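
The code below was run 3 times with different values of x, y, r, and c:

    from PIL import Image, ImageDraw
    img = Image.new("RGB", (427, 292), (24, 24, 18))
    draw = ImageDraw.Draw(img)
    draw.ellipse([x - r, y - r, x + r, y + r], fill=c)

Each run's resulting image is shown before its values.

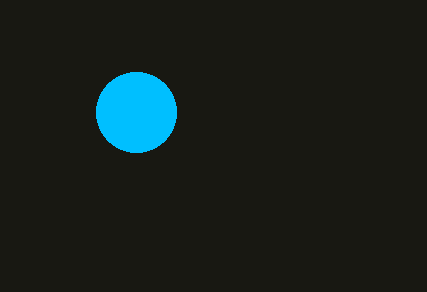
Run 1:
x = 136, y = 112, r = 40, c = 'deepskyblue'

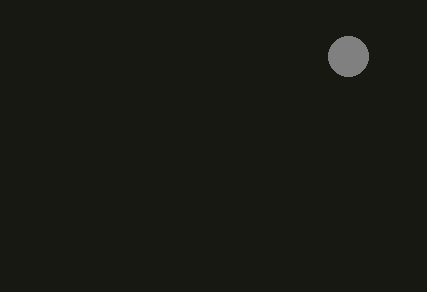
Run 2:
x = 348, y = 56, r = 20, c = 'gray'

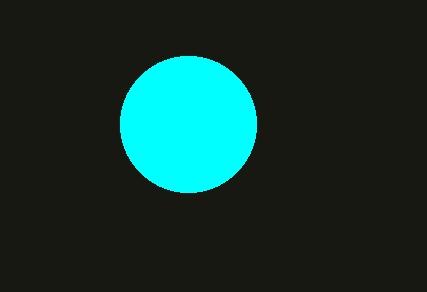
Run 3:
x = 188, y = 124, r = 68, c = 'cyan'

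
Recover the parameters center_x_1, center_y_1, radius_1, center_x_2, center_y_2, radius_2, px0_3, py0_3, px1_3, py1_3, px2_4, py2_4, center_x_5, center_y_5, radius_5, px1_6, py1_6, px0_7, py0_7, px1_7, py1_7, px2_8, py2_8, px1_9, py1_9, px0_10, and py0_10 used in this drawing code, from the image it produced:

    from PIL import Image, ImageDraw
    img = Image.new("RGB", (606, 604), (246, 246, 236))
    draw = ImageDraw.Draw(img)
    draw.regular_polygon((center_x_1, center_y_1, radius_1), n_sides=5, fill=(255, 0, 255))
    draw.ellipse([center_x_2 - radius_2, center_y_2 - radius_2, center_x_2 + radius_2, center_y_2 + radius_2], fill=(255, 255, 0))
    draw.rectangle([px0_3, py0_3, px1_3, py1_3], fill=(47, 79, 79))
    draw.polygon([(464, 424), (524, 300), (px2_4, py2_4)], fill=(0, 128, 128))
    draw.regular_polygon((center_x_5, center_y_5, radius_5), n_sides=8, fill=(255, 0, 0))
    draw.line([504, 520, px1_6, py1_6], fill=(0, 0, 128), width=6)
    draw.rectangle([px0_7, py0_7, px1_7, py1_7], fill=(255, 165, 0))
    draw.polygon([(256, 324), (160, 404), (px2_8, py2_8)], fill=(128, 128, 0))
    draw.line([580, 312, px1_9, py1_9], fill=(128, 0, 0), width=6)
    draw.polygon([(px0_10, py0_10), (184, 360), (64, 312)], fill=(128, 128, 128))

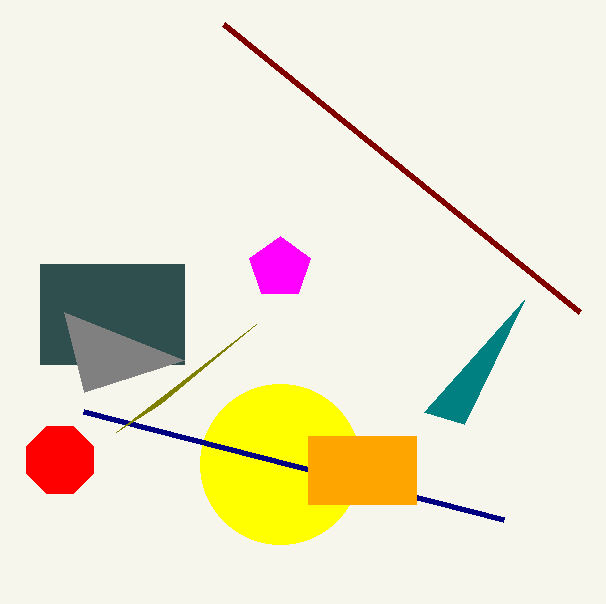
center_x_1 = 280; center_y_1 = 268; radius_1 = 32; center_x_2 = 280; center_y_2 = 464; radius_2 = 80; px0_3 = 40; py0_3 = 264; px1_3 = 184; py1_3 = 364; px2_4 = 424; py2_4 = 412; center_x_5 = 60; center_y_5 = 460; radius_5 = 36; px1_6 = 84; py1_6 = 412; px0_7 = 308; py0_7 = 436; px1_7 = 416; py1_7 = 504; px2_8 = 116; py2_8 = 432; px1_9 = 224; py1_9 = 24; px0_10 = 84; py0_10 = 392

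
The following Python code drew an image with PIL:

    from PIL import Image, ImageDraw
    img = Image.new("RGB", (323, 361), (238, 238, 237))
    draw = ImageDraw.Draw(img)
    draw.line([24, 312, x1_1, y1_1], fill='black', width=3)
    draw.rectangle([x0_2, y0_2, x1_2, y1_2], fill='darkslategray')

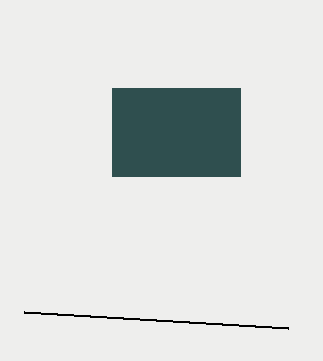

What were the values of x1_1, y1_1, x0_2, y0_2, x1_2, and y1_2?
x1_1 = 288
y1_1 = 328
x0_2 = 112
y0_2 = 88
x1_2 = 240
y1_2 = 176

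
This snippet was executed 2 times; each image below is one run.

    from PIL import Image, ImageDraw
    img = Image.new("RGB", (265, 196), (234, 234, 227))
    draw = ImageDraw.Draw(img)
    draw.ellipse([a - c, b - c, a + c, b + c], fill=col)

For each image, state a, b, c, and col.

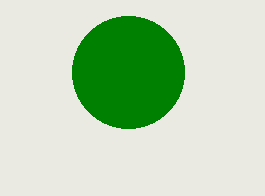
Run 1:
a = 128
b = 72
c = 56
col = 'green'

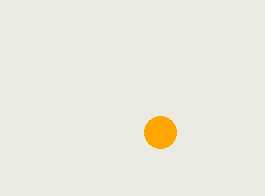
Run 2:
a = 160; b = 132; c = 16; col = 'orange'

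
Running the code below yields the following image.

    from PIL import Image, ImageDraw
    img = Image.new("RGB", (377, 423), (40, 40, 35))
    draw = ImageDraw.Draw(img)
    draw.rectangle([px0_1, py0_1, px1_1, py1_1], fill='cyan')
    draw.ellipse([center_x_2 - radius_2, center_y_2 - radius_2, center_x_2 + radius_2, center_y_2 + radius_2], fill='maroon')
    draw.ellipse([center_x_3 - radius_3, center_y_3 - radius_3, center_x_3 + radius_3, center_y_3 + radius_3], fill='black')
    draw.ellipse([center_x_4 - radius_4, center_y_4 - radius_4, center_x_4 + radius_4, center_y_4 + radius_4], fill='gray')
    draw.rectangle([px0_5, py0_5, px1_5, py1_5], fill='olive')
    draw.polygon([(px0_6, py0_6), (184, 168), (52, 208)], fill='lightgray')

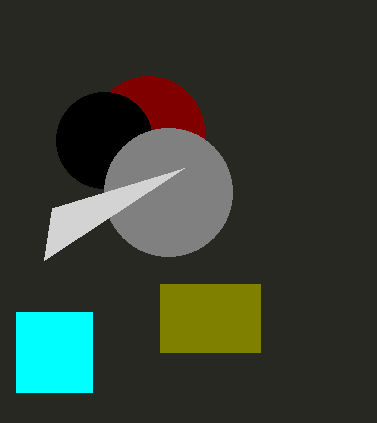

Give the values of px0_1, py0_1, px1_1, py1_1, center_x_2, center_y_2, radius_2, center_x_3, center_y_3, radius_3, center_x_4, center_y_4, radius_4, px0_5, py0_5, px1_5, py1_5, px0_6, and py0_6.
px0_1 = 16
py0_1 = 312
px1_1 = 92
py1_1 = 392
center_x_2 = 148
center_y_2 = 132
radius_2 = 56
center_x_3 = 104
center_y_3 = 140
radius_3 = 48
center_x_4 = 168
center_y_4 = 192
radius_4 = 64
px0_5 = 160
py0_5 = 284
px1_5 = 260
py1_5 = 352
px0_6 = 44
py0_6 = 260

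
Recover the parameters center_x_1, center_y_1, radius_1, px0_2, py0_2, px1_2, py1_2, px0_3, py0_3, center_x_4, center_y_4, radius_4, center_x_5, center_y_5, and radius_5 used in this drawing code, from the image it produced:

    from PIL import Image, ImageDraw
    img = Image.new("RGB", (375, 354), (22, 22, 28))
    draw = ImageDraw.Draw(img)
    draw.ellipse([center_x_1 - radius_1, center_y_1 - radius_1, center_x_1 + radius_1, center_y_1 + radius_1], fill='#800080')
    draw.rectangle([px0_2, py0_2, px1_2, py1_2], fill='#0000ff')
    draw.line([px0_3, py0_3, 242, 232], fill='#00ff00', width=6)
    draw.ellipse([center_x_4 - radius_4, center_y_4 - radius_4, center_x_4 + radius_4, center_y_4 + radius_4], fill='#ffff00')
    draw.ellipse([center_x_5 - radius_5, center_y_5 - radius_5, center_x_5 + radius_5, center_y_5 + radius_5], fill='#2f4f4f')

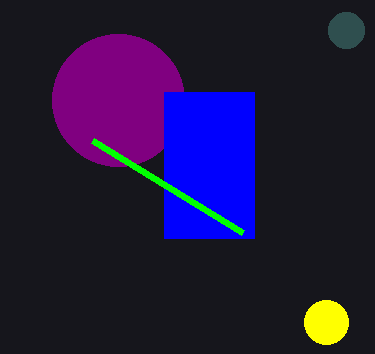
center_x_1 = 118; center_y_1 = 100; radius_1 = 66; px0_2 = 164; py0_2 = 92; px1_2 = 254; py1_2 = 238; px0_3 = 92; py0_3 = 140; center_x_4 = 326; center_y_4 = 322; radius_4 = 22; center_x_5 = 346; center_y_5 = 30; radius_5 = 18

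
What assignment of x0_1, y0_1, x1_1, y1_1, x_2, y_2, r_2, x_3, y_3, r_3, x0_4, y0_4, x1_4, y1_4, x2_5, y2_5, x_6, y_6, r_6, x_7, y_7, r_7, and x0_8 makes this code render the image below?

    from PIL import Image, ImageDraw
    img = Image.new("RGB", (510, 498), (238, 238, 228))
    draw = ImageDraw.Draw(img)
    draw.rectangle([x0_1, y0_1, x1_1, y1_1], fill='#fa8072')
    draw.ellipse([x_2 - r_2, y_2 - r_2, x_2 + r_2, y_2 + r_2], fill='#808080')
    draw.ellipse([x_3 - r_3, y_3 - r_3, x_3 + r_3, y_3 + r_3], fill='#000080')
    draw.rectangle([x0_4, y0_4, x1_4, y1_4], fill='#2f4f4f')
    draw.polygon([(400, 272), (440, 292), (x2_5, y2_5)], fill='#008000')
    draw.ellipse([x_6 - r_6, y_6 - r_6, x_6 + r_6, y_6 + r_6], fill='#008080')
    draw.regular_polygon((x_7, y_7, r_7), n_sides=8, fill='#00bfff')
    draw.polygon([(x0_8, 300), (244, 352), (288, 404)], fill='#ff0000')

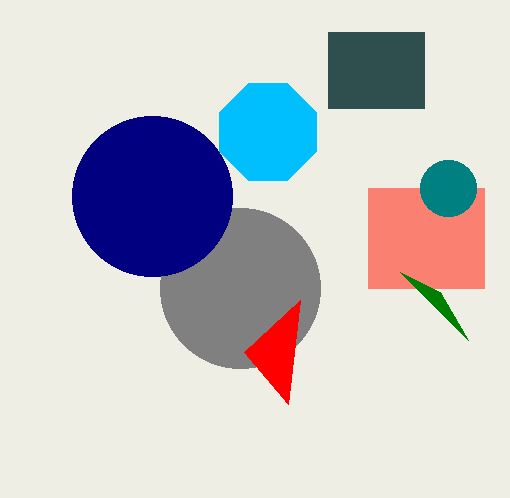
x0_1 = 368, y0_1 = 188, x1_1 = 484, y1_1 = 288, x_2 = 240, y_2 = 288, r_2 = 80, x_3 = 152, y_3 = 196, r_3 = 80, x0_4 = 328, y0_4 = 32, x1_4 = 424, y1_4 = 108, x2_5 = 468, y2_5 = 340, x_6 = 448, y_6 = 188, r_6 = 28, x_7 = 268, y_7 = 132, r_7 = 52, x0_8 = 300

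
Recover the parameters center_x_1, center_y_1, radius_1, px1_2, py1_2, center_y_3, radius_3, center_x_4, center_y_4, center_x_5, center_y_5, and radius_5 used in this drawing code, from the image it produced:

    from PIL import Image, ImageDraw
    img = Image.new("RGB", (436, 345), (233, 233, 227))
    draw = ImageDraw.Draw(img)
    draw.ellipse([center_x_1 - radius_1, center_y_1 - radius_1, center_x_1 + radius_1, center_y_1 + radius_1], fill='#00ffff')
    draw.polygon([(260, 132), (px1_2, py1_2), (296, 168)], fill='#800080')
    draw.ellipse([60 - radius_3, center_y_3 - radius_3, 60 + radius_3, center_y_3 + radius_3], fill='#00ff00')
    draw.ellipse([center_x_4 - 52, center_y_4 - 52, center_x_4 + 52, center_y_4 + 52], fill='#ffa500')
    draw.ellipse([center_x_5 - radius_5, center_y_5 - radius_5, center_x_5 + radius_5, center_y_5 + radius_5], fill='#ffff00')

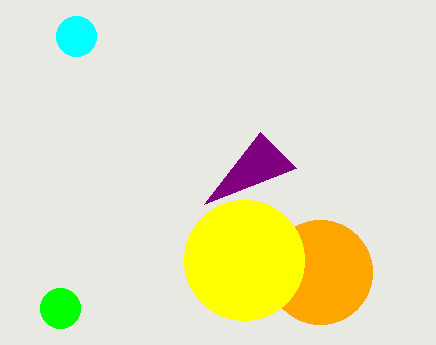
center_x_1 = 76, center_y_1 = 36, radius_1 = 20, px1_2 = 204, py1_2 = 204, center_y_3 = 308, radius_3 = 20, center_x_4 = 320, center_y_4 = 272, center_x_5 = 244, center_y_5 = 260, radius_5 = 60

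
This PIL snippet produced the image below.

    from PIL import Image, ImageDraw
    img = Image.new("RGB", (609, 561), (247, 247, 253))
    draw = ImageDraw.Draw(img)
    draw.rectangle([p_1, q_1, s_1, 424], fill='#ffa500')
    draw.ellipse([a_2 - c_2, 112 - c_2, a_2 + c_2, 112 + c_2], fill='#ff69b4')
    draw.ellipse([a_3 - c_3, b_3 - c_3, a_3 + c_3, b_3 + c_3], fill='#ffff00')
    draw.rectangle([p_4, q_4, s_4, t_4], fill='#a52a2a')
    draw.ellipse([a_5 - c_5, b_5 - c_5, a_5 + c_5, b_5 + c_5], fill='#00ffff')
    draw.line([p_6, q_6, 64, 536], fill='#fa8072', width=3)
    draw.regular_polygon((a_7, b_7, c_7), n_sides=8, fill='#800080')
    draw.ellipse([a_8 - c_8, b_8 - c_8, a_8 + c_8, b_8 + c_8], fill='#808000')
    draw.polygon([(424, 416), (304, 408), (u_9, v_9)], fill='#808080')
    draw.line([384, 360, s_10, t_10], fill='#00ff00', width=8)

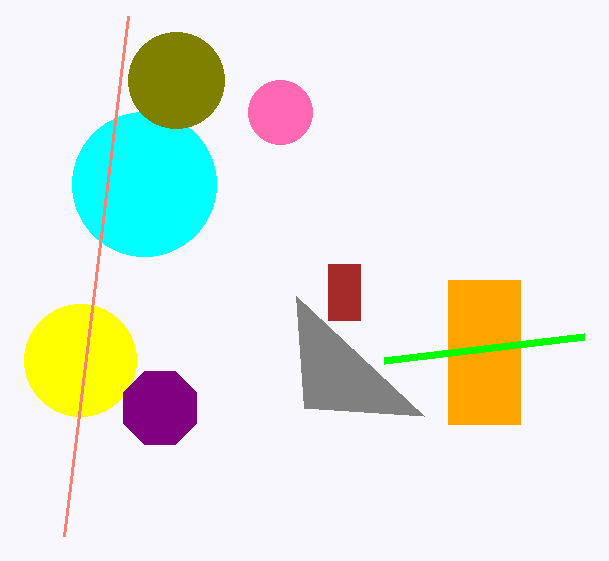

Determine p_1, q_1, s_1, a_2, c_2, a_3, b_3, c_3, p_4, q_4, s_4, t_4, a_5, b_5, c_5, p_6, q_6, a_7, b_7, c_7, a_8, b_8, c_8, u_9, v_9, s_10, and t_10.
p_1 = 448; q_1 = 280; s_1 = 520; a_2 = 280; c_2 = 32; a_3 = 80; b_3 = 360; c_3 = 56; p_4 = 328; q_4 = 264; s_4 = 360; t_4 = 320; a_5 = 144; b_5 = 184; c_5 = 72; p_6 = 128; q_6 = 16; a_7 = 160; b_7 = 408; c_7 = 40; a_8 = 176; b_8 = 80; c_8 = 48; u_9 = 296; v_9 = 296; s_10 = 584; t_10 = 336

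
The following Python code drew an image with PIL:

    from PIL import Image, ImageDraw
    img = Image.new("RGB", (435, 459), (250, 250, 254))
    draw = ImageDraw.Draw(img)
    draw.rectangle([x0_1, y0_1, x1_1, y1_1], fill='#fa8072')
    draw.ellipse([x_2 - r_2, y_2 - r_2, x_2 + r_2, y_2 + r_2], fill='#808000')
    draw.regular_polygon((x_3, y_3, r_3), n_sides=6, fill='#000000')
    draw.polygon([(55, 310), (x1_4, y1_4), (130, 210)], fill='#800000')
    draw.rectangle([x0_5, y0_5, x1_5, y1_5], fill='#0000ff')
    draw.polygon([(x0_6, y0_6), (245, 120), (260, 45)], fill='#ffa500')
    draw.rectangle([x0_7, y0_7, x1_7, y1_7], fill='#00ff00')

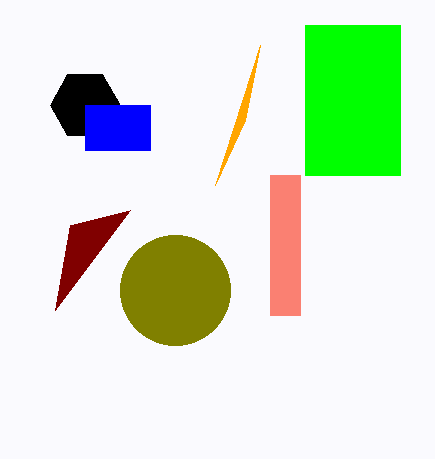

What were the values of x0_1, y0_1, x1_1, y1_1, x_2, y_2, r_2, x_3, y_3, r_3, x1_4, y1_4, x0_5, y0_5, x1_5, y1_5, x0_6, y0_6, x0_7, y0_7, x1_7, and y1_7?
x0_1 = 270, y0_1 = 175, x1_1 = 300, y1_1 = 315, x_2 = 175, y_2 = 290, r_2 = 55, x_3 = 85, y_3 = 105, r_3 = 35, x1_4 = 70, y1_4 = 225, x0_5 = 85, y0_5 = 105, x1_5 = 150, y1_5 = 150, x0_6 = 215, y0_6 = 185, x0_7 = 305, y0_7 = 25, x1_7 = 400, y1_7 = 175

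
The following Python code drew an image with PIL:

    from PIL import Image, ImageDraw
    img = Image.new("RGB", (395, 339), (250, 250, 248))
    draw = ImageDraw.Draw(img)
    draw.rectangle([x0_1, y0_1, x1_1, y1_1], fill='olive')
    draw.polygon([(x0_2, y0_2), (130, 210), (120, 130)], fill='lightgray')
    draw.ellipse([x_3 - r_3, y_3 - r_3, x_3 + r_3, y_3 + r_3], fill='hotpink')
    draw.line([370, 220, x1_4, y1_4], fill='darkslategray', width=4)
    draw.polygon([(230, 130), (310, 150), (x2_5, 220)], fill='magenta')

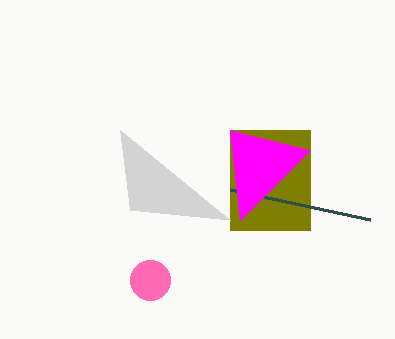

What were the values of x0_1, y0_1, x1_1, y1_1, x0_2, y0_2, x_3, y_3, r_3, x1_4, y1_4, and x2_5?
x0_1 = 230; y0_1 = 130; x1_1 = 310; y1_1 = 230; x0_2 = 230; y0_2 = 220; x_3 = 150; y_3 = 280; r_3 = 20; x1_4 = 230; y1_4 = 190; x2_5 = 240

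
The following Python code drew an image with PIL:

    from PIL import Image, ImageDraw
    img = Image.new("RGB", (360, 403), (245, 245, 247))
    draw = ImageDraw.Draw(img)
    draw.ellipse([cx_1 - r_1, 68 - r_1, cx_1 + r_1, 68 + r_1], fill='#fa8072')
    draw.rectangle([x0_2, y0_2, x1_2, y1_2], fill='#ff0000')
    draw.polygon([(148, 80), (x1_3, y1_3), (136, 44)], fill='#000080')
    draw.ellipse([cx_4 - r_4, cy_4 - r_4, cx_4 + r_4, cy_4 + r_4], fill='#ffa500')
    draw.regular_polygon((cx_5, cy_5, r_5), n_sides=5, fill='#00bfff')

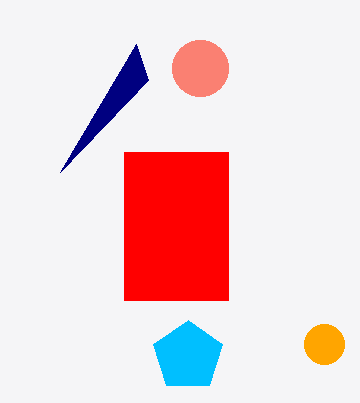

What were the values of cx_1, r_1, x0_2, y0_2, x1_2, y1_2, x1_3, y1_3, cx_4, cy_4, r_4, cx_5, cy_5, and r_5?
cx_1 = 200
r_1 = 28
x0_2 = 124
y0_2 = 152
x1_2 = 228
y1_2 = 300
x1_3 = 60
y1_3 = 172
cx_4 = 324
cy_4 = 344
r_4 = 20
cx_5 = 188
cy_5 = 356
r_5 = 36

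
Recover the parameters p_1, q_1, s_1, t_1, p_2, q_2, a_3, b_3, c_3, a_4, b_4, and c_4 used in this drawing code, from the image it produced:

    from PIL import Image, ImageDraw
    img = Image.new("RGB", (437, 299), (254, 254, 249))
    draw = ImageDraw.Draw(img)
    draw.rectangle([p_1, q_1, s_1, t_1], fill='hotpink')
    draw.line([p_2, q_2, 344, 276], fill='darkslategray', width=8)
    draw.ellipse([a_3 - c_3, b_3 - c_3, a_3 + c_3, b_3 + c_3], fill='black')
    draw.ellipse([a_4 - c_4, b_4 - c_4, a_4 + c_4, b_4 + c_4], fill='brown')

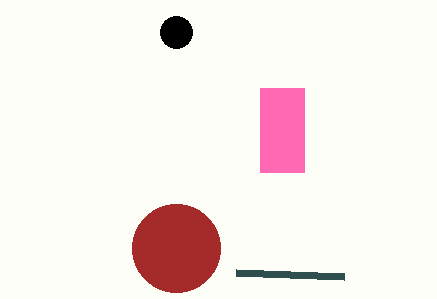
p_1 = 260, q_1 = 88, s_1 = 304, t_1 = 172, p_2 = 236, q_2 = 272, a_3 = 176, b_3 = 32, c_3 = 16, a_4 = 176, b_4 = 248, c_4 = 44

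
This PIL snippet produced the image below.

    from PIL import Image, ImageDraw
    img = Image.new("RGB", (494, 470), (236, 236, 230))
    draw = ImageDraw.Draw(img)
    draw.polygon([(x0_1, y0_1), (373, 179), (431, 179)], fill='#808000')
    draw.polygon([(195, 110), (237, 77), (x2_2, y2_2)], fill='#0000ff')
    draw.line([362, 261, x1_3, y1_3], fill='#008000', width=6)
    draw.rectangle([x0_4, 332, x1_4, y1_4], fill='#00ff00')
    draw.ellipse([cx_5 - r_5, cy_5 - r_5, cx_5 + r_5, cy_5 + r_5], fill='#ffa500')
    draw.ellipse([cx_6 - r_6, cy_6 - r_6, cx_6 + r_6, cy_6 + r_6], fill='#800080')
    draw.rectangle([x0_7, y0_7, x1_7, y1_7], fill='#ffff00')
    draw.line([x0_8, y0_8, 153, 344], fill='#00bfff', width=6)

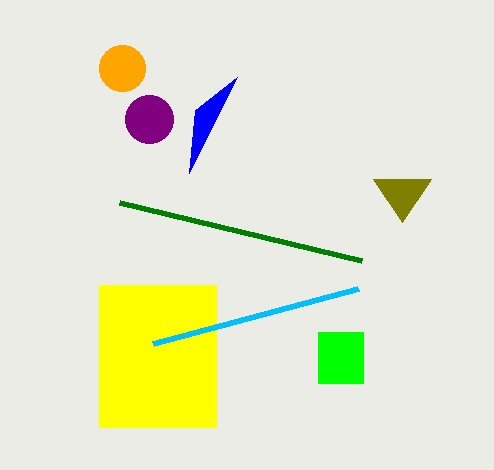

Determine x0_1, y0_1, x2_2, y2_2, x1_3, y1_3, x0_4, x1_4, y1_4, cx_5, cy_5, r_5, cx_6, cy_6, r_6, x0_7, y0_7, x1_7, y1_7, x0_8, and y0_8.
x0_1 = 402
y0_1 = 222
x2_2 = 189
y2_2 = 173
x1_3 = 120
y1_3 = 203
x0_4 = 318
x1_4 = 363
y1_4 = 383
cx_5 = 122
cy_5 = 68
r_5 = 23
cx_6 = 149
cy_6 = 119
r_6 = 24
x0_7 = 99
y0_7 = 285
x1_7 = 216
y1_7 = 427
x0_8 = 358
y0_8 = 289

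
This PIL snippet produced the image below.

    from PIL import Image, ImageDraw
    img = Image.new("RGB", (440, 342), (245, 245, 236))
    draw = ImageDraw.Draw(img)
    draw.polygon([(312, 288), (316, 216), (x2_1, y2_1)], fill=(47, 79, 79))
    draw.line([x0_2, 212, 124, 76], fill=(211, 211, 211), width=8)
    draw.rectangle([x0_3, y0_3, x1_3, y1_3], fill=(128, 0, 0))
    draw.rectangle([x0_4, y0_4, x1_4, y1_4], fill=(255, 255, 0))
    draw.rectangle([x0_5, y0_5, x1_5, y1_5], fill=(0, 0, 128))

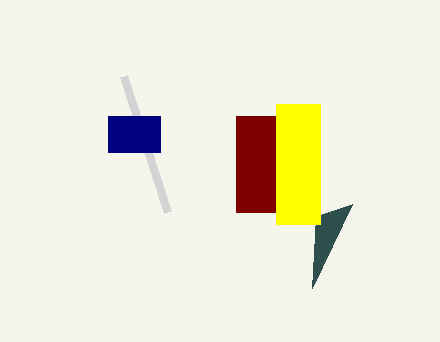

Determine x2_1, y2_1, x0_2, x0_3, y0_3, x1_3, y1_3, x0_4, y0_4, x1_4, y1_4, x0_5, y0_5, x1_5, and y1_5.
x2_1 = 352
y2_1 = 204
x0_2 = 168
x0_3 = 236
y0_3 = 116
x1_3 = 276
y1_3 = 212
x0_4 = 276
y0_4 = 104
x1_4 = 320
y1_4 = 224
x0_5 = 108
y0_5 = 116
x1_5 = 160
y1_5 = 152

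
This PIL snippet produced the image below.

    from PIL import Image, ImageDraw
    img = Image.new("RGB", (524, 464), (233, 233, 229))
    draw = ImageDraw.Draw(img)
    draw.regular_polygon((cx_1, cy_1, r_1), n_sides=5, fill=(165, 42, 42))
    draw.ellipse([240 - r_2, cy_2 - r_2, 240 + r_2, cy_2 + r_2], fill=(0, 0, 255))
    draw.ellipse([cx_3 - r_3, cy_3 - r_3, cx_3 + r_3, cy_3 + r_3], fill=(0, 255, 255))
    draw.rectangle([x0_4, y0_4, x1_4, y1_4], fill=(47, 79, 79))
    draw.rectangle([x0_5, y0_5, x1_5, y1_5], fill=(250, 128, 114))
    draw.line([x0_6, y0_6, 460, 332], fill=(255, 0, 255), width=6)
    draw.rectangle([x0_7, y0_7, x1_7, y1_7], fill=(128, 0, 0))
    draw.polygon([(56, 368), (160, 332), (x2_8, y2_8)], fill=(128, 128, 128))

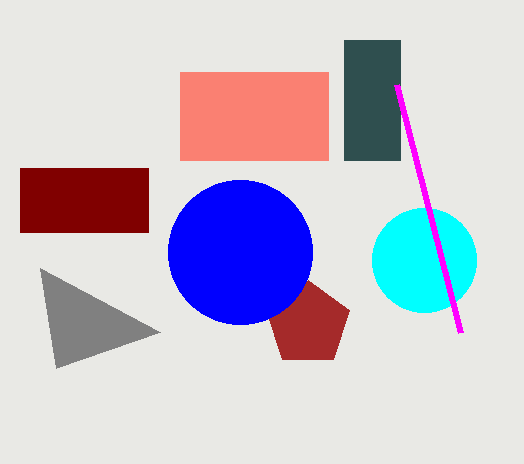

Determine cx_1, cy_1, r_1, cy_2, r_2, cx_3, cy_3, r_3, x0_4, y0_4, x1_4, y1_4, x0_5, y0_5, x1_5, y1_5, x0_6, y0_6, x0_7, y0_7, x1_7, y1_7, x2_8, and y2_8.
cx_1 = 308
cy_1 = 324
r_1 = 44
cy_2 = 252
r_2 = 72
cx_3 = 424
cy_3 = 260
r_3 = 52
x0_4 = 344
y0_4 = 40
x1_4 = 400
y1_4 = 160
x0_5 = 180
y0_5 = 72
x1_5 = 328
y1_5 = 160
x0_6 = 396
y0_6 = 84
x0_7 = 20
y0_7 = 168
x1_7 = 148
y1_7 = 232
x2_8 = 40
y2_8 = 268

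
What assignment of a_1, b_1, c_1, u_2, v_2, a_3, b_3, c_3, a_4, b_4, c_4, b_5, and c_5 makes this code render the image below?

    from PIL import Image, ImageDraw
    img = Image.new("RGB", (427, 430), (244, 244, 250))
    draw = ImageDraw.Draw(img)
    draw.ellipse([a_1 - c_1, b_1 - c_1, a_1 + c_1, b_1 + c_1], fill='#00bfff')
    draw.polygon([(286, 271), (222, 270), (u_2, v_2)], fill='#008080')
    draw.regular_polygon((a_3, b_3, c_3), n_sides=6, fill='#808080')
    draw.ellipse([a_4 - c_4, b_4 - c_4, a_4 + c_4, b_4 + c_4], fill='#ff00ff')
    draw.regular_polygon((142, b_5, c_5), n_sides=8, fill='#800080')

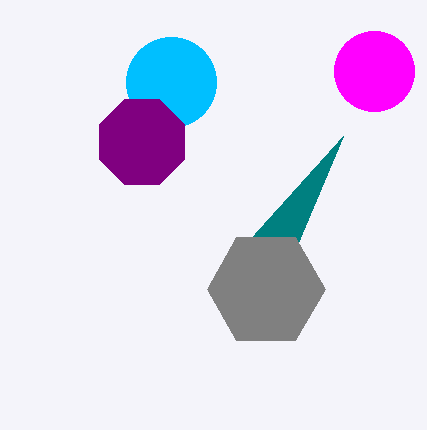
a_1 = 171
b_1 = 82
c_1 = 45
u_2 = 343
v_2 = 136
a_3 = 266
b_3 = 289
c_3 = 59
a_4 = 374
b_4 = 71
c_4 = 40
b_5 = 142
c_5 = 46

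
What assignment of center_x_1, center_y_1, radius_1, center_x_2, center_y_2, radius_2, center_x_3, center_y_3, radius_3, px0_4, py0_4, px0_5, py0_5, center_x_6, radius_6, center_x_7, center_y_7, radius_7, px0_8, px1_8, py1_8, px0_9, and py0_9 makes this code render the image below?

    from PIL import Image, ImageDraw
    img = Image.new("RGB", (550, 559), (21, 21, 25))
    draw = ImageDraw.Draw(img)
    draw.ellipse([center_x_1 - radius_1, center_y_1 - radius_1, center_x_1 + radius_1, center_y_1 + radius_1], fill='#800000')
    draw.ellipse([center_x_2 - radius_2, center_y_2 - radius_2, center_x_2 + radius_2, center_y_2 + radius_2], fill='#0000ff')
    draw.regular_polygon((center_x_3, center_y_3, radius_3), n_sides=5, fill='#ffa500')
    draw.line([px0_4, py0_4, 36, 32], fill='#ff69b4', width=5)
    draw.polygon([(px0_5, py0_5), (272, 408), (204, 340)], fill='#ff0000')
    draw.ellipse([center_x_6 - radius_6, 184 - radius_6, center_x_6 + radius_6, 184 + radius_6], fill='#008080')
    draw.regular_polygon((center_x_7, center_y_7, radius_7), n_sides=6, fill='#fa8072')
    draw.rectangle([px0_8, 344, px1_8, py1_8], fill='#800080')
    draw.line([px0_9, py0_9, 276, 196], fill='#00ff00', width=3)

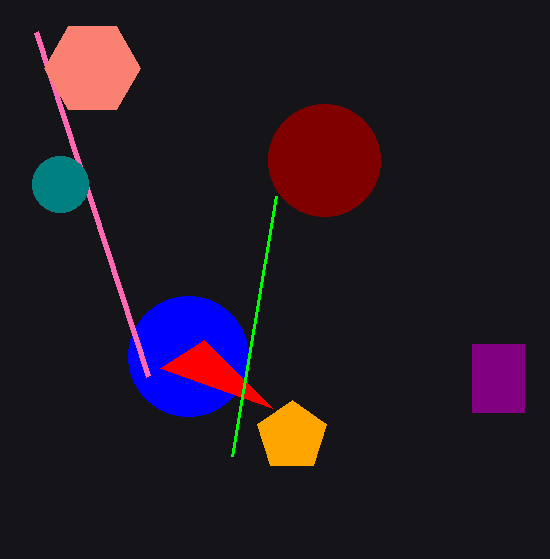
center_x_1 = 324; center_y_1 = 160; radius_1 = 56; center_x_2 = 188; center_y_2 = 356; radius_2 = 60; center_x_3 = 292; center_y_3 = 436; radius_3 = 36; px0_4 = 148; py0_4 = 376; px0_5 = 160; py0_5 = 368; center_x_6 = 60; radius_6 = 28; center_x_7 = 92; center_y_7 = 68; radius_7 = 48; px0_8 = 472; px1_8 = 524; py1_8 = 412; px0_9 = 232; py0_9 = 456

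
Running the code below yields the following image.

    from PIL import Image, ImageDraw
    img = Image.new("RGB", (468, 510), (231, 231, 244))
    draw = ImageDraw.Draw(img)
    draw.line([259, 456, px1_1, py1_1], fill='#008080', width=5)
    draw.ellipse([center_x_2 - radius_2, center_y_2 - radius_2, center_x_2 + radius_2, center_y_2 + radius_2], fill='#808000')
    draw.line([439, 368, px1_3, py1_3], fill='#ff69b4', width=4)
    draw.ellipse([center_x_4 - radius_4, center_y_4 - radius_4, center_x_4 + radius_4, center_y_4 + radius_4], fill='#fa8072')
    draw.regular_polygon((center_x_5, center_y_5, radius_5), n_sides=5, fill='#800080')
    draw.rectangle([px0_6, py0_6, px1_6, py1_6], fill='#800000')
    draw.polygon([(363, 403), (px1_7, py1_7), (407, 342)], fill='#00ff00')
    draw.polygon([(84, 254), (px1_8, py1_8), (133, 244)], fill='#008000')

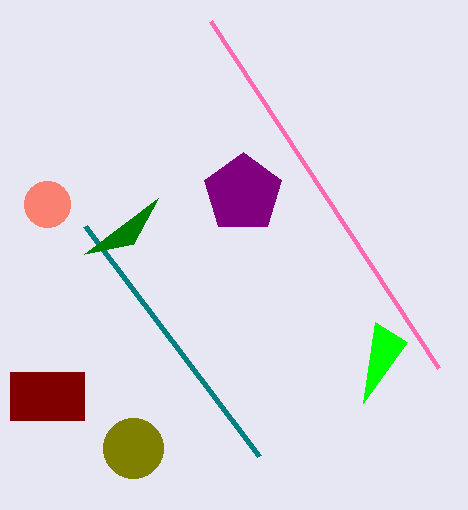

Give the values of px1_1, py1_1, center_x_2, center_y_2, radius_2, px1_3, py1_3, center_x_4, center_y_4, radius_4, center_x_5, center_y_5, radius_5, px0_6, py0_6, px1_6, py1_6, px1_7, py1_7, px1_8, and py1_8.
px1_1 = 85
py1_1 = 226
center_x_2 = 133
center_y_2 = 448
radius_2 = 30
px1_3 = 211
py1_3 = 21
center_x_4 = 47
center_y_4 = 204
radius_4 = 23
center_x_5 = 243
center_y_5 = 193
radius_5 = 41
px0_6 = 10
py0_6 = 372
px1_6 = 84
py1_6 = 420
px1_7 = 375
py1_7 = 322
px1_8 = 158
py1_8 = 198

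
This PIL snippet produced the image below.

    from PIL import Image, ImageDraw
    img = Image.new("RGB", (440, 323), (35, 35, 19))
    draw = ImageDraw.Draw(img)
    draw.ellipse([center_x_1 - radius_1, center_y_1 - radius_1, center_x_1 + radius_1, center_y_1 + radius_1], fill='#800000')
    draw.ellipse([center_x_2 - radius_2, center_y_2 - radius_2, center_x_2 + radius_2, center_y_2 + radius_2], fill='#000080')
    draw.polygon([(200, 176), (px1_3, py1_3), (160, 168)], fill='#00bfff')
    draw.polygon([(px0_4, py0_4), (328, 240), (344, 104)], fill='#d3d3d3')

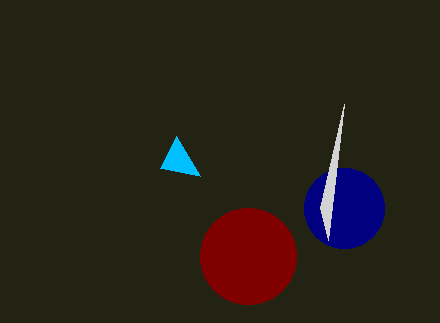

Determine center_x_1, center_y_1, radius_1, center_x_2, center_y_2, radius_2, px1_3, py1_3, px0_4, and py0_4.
center_x_1 = 248
center_y_1 = 256
radius_1 = 48
center_x_2 = 344
center_y_2 = 208
radius_2 = 40
px1_3 = 176
py1_3 = 136
px0_4 = 320
py0_4 = 208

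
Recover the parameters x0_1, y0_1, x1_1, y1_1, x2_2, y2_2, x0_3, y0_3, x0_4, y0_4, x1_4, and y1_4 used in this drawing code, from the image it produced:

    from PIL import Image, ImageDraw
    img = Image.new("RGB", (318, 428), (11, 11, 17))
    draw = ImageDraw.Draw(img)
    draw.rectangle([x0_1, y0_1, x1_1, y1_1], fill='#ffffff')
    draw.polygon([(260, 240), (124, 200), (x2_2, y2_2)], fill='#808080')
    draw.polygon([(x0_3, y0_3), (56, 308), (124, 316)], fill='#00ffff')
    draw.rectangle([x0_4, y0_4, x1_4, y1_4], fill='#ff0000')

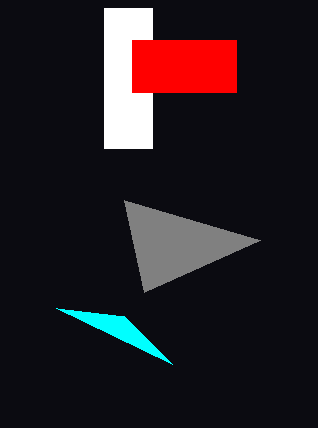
x0_1 = 104, y0_1 = 8, x1_1 = 152, y1_1 = 148, x2_2 = 144, y2_2 = 292, x0_3 = 172, y0_3 = 364, x0_4 = 132, y0_4 = 40, x1_4 = 236, y1_4 = 92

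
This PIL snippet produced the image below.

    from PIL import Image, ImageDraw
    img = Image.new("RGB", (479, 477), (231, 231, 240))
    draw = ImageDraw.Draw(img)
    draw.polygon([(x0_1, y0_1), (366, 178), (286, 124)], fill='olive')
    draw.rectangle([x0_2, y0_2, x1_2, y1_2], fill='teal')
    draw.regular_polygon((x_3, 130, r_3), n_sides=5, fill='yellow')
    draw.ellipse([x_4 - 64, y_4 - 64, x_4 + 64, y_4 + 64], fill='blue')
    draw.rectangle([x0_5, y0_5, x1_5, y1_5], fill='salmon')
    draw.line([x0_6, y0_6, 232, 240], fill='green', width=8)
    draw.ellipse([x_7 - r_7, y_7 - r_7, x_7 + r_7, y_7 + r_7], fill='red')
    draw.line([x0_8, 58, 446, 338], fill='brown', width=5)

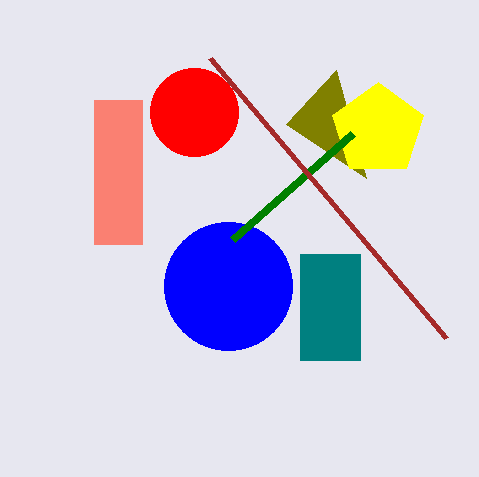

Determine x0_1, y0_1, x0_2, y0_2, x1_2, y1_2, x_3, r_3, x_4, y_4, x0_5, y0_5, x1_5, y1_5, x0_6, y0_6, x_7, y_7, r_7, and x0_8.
x0_1 = 336
y0_1 = 70
x0_2 = 300
y0_2 = 254
x1_2 = 360
y1_2 = 360
x_3 = 378
r_3 = 48
x_4 = 228
y_4 = 286
x0_5 = 94
y0_5 = 100
x1_5 = 142
y1_5 = 244
x0_6 = 352
y0_6 = 134
x_7 = 194
y_7 = 112
r_7 = 44
x0_8 = 210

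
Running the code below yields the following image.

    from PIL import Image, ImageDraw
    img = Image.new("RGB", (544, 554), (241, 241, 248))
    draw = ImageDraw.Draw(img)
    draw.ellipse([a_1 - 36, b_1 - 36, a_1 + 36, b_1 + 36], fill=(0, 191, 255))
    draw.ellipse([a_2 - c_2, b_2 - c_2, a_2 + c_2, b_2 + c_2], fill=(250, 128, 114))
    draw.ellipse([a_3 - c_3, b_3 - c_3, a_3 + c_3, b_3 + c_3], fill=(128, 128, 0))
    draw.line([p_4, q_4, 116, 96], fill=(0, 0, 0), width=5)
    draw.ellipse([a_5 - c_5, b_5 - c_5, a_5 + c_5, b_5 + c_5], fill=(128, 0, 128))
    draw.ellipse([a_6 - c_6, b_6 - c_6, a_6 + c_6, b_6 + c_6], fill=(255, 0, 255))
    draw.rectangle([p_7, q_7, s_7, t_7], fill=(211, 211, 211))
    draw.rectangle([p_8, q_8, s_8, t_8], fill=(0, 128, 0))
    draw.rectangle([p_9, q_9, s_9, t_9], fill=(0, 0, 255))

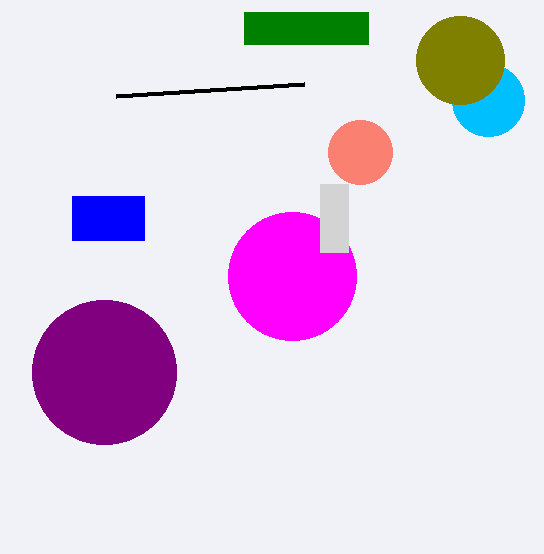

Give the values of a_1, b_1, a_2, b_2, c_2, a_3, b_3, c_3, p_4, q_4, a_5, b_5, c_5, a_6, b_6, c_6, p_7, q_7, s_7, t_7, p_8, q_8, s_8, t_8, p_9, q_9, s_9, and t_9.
a_1 = 488, b_1 = 100, a_2 = 360, b_2 = 152, c_2 = 32, a_3 = 460, b_3 = 60, c_3 = 44, p_4 = 304, q_4 = 84, a_5 = 104, b_5 = 372, c_5 = 72, a_6 = 292, b_6 = 276, c_6 = 64, p_7 = 320, q_7 = 184, s_7 = 348, t_7 = 252, p_8 = 244, q_8 = 12, s_8 = 368, t_8 = 44, p_9 = 72, q_9 = 196, s_9 = 144, t_9 = 240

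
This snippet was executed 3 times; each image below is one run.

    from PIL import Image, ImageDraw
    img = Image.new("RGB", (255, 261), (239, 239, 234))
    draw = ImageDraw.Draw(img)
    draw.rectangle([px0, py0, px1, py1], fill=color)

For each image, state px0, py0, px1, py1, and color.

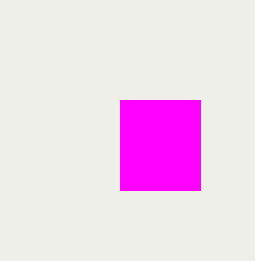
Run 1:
px0 = 120
py0 = 100
px1 = 200
py1 = 190
color = 'magenta'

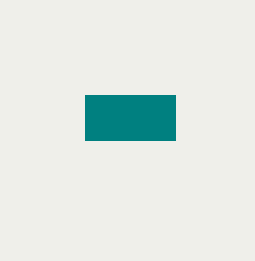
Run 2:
px0 = 85, py0 = 95, px1 = 175, py1 = 140, color = 'teal'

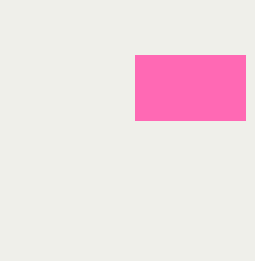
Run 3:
px0 = 135
py0 = 55
px1 = 245
py1 = 120
color = 'hotpink'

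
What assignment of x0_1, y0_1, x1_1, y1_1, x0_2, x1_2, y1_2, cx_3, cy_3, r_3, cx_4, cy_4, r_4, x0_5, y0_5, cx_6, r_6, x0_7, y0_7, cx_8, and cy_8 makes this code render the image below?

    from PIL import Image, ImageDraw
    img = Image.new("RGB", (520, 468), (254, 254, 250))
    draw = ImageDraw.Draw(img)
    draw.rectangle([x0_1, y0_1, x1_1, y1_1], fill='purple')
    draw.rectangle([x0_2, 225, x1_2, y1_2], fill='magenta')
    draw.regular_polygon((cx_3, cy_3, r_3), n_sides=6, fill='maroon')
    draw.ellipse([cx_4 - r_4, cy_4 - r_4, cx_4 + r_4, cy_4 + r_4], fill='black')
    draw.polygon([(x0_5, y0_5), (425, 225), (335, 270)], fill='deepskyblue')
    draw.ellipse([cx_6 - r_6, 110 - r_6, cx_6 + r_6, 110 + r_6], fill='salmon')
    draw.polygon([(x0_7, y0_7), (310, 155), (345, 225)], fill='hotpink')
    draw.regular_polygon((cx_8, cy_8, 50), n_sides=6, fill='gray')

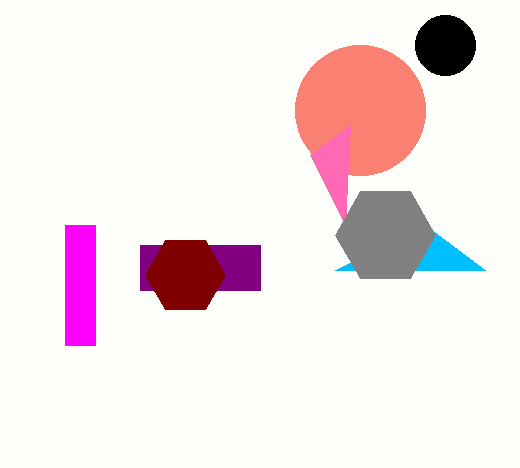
x0_1 = 140; y0_1 = 245; x1_1 = 260; y1_1 = 290; x0_2 = 65; x1_2 = 95; y1_2 = 345; cx_3 = 185; cy_3 = 275; r_3 = 40; cx_4 = 445; cy_4 = 45; r_4 = 30; x0_5 = 485; y0_5 = 270; cx_6 = 360; r_6 = 65; x0_7 = 350; y0_7 = 125; cx_8 = 385; cy_8 = 235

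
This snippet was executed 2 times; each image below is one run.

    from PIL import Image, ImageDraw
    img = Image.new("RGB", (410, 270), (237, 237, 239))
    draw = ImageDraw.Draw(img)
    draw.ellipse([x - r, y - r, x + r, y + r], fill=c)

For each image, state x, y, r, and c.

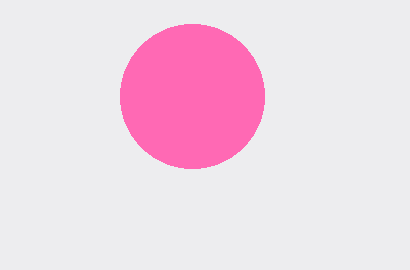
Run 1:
x = 192; y = 96; r = 72; c = 'hotpink'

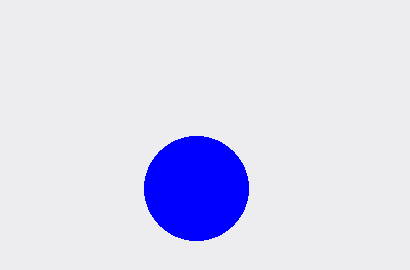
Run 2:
x = 196
y = 188
r = 52
c = 'blue'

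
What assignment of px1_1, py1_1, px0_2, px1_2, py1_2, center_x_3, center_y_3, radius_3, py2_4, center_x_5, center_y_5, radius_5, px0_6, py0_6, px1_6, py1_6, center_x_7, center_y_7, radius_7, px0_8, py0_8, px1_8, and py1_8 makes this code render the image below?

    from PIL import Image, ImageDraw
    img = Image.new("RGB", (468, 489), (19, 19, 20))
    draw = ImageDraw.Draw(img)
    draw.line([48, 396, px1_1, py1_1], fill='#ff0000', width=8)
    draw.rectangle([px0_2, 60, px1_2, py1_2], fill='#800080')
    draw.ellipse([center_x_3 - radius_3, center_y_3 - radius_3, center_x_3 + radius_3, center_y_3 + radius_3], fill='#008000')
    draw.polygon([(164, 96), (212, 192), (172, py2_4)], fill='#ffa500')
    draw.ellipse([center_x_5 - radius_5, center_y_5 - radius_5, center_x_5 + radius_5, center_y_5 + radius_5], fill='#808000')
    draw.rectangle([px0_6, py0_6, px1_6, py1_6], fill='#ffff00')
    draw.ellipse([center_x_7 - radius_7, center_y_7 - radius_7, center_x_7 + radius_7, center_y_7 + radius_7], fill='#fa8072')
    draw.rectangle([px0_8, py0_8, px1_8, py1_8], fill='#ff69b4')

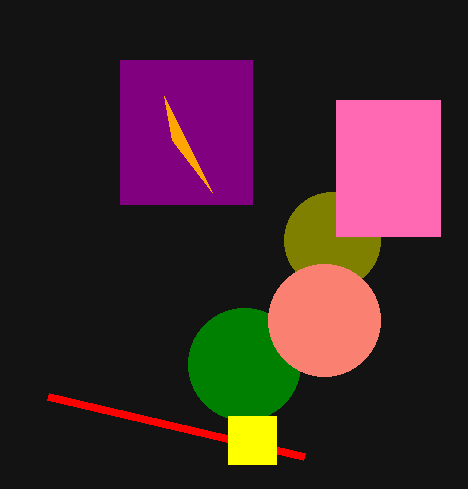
px1_1 = 304, py1_1 = 456, px0_2 = 120, px1_2 = 252, py1_2 = 204, center_x_3 = 244, center_y_3 = 364, radius_3 = 56, py2_4 = 140, center_x_5 = 332, center_y_5 = 240, radius_5 = 48, px0_6 = 228, py0_6 = 416, px1_6 = 276, py1_6 = 464, center_x_7 = 324, center_y_7 = 320, radius_7 = 56, px0_8 = 336, py0_8 = 100, px1_8 = 440, py1_8 = 236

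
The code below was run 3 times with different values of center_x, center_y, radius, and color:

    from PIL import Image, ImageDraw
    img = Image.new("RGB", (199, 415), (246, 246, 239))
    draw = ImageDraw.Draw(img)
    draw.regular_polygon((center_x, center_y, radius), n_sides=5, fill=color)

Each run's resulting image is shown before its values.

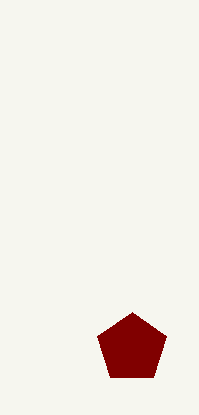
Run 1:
center_x = 132; center_y = 348; radius = 36; color = 'maroon'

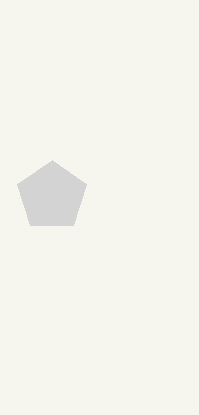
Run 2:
center_x = 52, center_y = 196, radius = 36, color = 'lightgray'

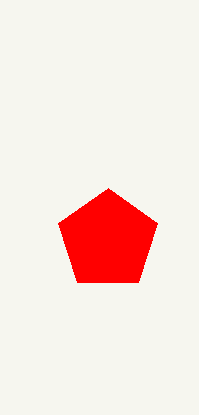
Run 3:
center_x = 108, center_y = 240, radius = 52, color = 'red'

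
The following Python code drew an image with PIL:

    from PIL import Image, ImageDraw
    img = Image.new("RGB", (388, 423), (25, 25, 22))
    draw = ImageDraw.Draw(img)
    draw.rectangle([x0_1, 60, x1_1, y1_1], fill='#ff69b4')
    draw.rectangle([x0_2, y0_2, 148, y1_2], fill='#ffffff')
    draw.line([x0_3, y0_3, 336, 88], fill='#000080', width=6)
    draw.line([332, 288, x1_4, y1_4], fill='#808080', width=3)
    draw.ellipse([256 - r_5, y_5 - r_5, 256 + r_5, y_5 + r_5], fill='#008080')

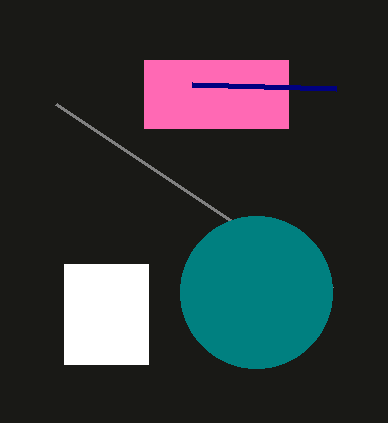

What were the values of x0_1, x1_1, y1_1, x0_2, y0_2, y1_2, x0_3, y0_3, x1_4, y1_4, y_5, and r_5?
x0_1 = 144; x1_1 = 288; y1_1 = 128; x0_2 = 64; y0_2 = 264; y1_2 = 364; x0_3 = 192; y0_3 = 84; x1_4 = 56; y1_4 = 104; y_5 = 292; r_5 = 76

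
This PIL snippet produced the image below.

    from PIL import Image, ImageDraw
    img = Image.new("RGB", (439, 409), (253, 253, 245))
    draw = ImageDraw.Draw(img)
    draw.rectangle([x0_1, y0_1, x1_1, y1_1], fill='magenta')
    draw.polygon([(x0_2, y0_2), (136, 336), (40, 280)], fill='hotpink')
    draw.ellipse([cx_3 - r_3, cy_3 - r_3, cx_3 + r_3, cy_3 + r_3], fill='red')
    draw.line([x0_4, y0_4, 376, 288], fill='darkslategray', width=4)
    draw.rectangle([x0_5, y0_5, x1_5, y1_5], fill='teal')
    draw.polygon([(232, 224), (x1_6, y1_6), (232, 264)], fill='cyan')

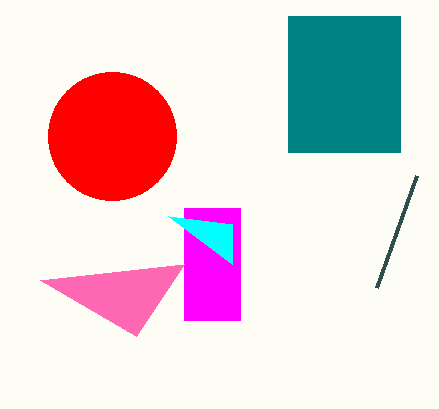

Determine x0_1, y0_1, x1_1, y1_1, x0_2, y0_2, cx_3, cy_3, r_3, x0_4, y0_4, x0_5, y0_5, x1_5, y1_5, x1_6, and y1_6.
x0_1 = 184; y0_1 = 208; x1_1 = 240; y1_1 = 320; x0_2 = 184; y0_2 = 264; cx_3 = 112; cy_3 = 136; r_3 = 64; x0_4 = 416; y0_4 = 176; x0_5 = 288; y0_5 = 16; x1_5 = 400; y1_5 = 152; x1_6 = 168; y1_6 = 216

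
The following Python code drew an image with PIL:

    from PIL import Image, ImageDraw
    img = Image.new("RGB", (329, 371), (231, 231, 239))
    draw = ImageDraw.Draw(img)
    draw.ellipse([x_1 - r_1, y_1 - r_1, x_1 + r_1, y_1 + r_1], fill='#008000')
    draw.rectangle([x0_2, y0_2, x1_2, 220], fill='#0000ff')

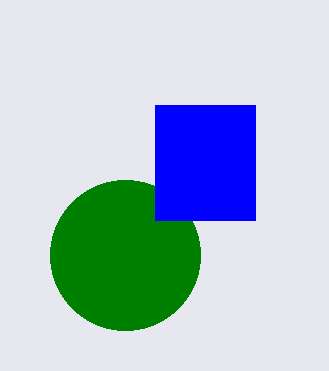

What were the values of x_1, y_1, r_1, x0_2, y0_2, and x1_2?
x_1 = 125; y_1 = 255; r_1 = 75; x0_2 = 155; y0_2 = 105; x1_2 = 255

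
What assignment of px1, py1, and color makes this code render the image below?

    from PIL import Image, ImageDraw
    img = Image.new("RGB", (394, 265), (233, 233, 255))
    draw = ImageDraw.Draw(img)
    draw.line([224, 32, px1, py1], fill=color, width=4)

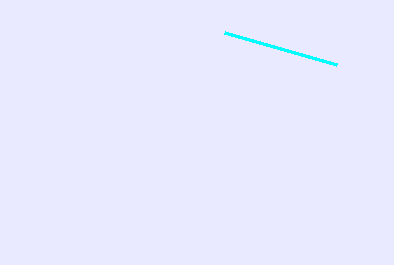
px1 = 336; py1 = 64; color = 'cyan'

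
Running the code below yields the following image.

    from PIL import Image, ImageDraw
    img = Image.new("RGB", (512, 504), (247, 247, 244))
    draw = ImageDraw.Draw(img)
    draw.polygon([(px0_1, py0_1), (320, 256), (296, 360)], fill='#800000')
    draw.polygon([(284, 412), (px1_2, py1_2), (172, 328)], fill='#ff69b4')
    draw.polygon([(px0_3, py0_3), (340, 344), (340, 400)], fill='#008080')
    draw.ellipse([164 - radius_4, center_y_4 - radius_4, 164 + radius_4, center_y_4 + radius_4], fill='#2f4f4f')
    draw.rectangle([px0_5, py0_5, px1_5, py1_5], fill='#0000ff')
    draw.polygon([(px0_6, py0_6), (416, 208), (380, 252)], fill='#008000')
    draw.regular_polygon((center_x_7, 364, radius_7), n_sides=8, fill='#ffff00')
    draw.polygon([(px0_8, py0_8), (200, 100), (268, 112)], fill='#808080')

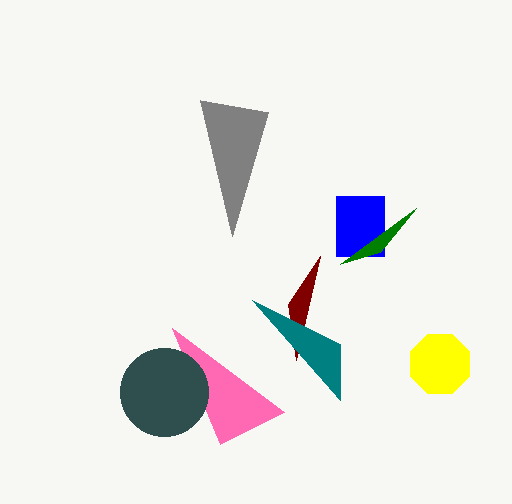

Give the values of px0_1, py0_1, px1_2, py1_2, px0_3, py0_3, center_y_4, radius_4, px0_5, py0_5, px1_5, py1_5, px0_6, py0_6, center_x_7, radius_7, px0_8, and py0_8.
px0_1 = 288; py0_1 = 304; px1_2 = 220; py1_2 = 444; px0_3 = 252; py0_3 = 300; center_y_4 = 392; radius_4 = 44; px0_5 = 336; py0_5 = 196; px1_5 = 384; py1_5 = 256; px0_6 = 340; py0_6 = 264; center_x_7 = 440; radius_7 = 32; px0_8 = 232; py0_8 = 236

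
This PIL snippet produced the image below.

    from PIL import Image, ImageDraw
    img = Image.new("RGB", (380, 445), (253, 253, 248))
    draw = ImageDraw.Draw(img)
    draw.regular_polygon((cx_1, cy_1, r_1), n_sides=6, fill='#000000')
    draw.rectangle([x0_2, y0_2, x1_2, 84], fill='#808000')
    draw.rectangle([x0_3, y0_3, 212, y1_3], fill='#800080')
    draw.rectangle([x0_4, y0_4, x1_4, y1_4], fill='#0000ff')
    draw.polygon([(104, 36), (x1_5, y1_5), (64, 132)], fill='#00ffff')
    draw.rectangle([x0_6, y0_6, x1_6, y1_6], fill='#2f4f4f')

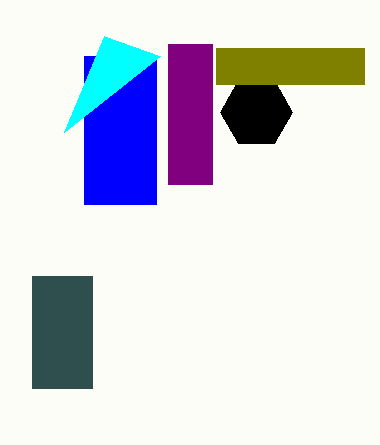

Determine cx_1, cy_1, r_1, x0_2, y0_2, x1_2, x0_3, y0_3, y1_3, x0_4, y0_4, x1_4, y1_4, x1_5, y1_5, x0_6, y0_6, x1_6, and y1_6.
cx_1 = 256, cy_1 = 112, r_1 = 36, x0_2 = 216, y0_2 = 48, x1_2 = 364, x0_3 = 168, y0_3 = 44, y1_3 = 184, x0_4 = 84, y0_4 = 56, x1_4 = 156, y1_4 = 204, x1_5 = 160, y1_5 = 56, x0_6 = 32, y0_6 = 276, x1_6 = 92, y1_6 = 388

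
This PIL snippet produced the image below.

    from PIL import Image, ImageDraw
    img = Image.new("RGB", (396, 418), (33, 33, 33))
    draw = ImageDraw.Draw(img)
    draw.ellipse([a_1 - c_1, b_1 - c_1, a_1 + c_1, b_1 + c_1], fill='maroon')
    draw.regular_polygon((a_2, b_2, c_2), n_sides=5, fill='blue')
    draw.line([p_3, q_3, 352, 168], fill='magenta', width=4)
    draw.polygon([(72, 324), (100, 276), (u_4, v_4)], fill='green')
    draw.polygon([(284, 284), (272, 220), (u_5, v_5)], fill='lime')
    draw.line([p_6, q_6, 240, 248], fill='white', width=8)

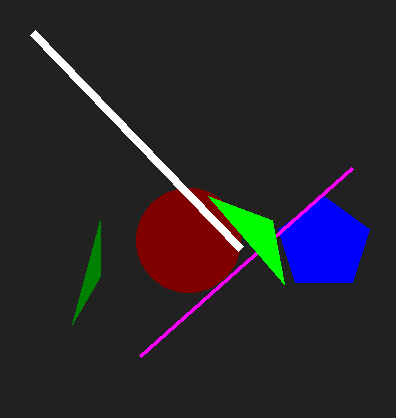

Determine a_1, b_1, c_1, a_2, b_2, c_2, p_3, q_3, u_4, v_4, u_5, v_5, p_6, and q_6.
a_1 = 188
b_1 = 240
c_1 = 52
a_2 = 324
b_2 = 244
c_2 = 48
p_3 = 140
q_3 = 356
u_4 = 100
v_4 = 220
u_5 = 208
v_5 = 196
p_6 = 32
q_6 = 32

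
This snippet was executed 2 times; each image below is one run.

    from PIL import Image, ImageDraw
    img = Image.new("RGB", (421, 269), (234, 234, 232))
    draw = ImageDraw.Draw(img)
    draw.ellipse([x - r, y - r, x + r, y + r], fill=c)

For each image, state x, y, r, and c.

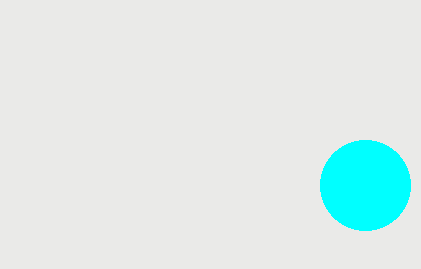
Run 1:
x = 365; y = 185; r = 45; c = 'cyan'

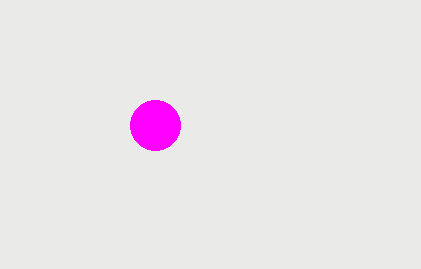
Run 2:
x = 155; y = 125; r = 25; c = 'magenta'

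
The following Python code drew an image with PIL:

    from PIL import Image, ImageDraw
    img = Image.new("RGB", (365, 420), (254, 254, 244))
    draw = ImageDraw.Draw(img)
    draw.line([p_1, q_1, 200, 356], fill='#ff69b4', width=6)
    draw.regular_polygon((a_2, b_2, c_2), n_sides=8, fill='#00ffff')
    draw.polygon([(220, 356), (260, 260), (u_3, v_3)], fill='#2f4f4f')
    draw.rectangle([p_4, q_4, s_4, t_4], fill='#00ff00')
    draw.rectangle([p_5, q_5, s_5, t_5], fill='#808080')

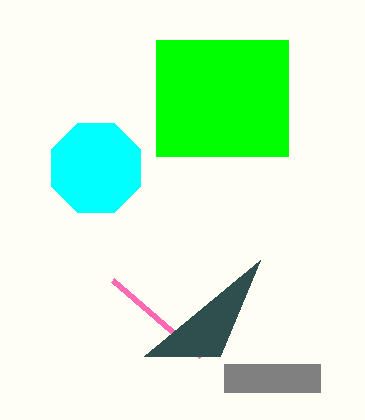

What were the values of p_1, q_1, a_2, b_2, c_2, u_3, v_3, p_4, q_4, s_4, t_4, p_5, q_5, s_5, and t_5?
p_1 = 112
q_1 = 280
a_2 = 96
b_2 = 168
c_2 = 48
u_3 = 144
v_3 = 356
p_4 = 156
q_4 = 40
s_4 = 288
t_4 = 156
p_5 = 224
q_5 = 364
s_5 = 320
t_5 = 392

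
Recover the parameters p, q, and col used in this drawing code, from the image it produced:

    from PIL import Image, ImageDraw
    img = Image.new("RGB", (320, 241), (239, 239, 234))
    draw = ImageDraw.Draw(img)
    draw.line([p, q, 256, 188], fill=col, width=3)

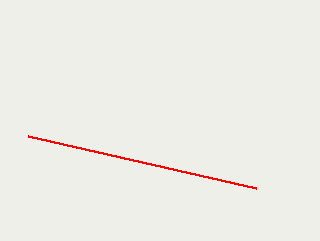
p = 28; q = 136; col = 'red'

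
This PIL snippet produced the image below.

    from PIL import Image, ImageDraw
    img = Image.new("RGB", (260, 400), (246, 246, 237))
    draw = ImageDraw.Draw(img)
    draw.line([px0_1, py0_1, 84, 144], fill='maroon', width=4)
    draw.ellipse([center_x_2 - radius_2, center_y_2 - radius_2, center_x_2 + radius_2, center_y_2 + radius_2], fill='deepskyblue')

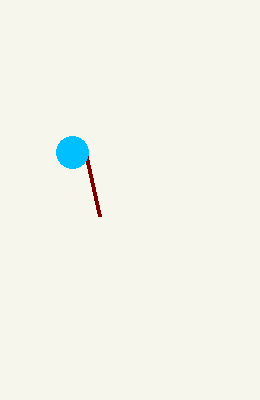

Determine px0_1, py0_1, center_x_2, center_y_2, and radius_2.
px0_1 = 100; py0_1 = 216; center_x_2 = 72; center_y_2 = 152; radius_2 = 16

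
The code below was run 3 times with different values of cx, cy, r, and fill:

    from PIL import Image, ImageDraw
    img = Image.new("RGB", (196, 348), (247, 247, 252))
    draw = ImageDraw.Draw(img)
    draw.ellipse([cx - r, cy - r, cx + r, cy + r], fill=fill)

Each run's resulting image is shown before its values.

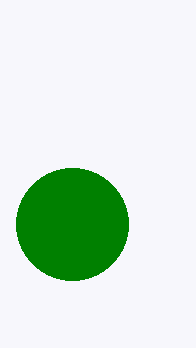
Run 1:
cx = 72, cy = 224, r = 56, fill = 'green'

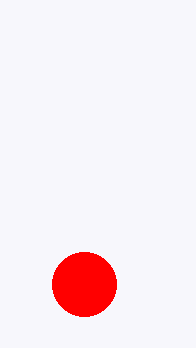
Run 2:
cx = 84; cy = 284; r = 32; fill = 'red'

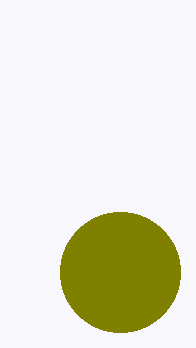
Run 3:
cx = 120; cy = 272; r = 60; fill = 'olive'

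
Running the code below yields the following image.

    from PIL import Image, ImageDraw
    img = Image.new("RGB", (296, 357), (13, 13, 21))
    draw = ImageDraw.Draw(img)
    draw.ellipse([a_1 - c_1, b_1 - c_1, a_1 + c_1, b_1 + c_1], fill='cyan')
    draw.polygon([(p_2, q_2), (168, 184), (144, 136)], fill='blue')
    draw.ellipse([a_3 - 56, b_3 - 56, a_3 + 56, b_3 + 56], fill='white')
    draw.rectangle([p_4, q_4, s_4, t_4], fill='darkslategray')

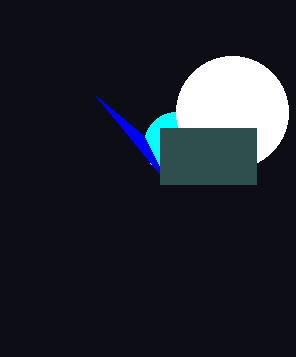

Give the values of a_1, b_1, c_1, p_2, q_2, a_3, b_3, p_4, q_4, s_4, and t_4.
a_1 = 176; b_1 = 144; c_1 = 32; p_2 = 96; q_2 = 96; a_3 = 232; b_3 = 112; p_4 = 160; q_4 = 128; s_4 = 256; t_4 = 184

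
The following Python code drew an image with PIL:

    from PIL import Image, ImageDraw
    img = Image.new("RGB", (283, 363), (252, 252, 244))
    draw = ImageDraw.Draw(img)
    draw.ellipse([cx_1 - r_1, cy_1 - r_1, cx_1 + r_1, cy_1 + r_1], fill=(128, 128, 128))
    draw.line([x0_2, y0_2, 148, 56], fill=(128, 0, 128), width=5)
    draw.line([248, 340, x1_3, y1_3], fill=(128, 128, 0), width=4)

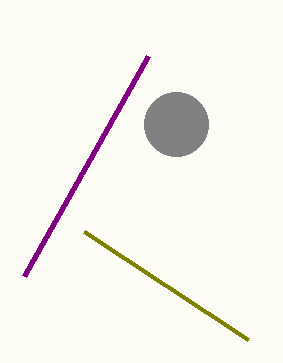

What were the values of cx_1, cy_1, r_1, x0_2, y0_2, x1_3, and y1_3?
cx_1 = 176; cy_1 = 124; r_1 = 32; x0_2 = 24; y0_2 = 276; x1_3 = 84; y1_3 = 232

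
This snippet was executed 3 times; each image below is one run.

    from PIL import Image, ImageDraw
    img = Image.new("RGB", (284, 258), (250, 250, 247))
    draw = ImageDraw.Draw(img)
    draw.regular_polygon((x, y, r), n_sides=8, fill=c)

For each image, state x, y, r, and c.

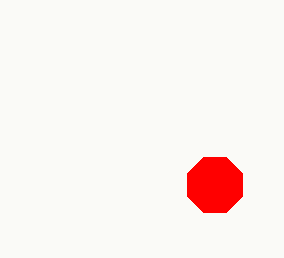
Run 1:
x = 215; y = 185; r = 30; c = 'red'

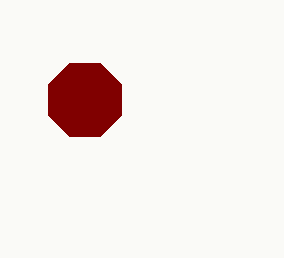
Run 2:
x = 85; y = 100; r = 40; c = 'maroon'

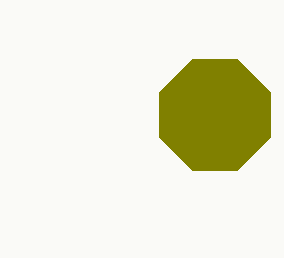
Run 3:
x = 215
y = 115
r = 60
c = 'olive'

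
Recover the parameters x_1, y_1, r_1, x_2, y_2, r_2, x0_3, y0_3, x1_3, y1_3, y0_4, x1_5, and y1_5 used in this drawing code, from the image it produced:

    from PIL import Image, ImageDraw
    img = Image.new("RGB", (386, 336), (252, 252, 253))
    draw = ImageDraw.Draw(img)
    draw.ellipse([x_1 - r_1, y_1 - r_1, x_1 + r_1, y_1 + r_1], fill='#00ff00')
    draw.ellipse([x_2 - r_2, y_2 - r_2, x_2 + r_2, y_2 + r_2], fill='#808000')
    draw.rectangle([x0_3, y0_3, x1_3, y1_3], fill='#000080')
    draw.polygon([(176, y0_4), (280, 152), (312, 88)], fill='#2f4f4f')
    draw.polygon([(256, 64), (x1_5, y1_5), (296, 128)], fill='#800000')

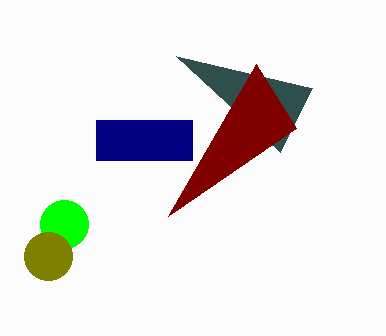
x_1 = 64; y_1 = 224; r_1 = 24; x_2 = 48; y_2 = 256; r_2 = 24; x0_3 = 96; y0_3 = 120; x1_3 = 192; y1_3 = 160; y0_4 = 56; x1_5 = 168; y1_5 = 216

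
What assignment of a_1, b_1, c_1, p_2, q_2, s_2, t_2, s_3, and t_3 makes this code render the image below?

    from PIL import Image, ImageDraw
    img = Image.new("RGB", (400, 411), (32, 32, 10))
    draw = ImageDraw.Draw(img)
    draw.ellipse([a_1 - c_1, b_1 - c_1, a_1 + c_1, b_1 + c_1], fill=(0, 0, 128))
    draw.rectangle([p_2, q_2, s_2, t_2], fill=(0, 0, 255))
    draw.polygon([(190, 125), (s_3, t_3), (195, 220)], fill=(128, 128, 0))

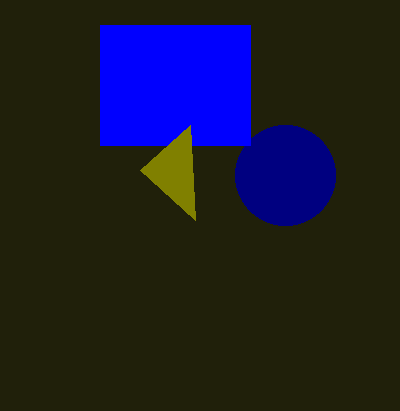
a_1 = 285; b_1 = 175; c_1 = 50; p_2 = 100; q_2 = 25; s_2 = 250; t_2 = 145; s_3 = 140; t_3 = 170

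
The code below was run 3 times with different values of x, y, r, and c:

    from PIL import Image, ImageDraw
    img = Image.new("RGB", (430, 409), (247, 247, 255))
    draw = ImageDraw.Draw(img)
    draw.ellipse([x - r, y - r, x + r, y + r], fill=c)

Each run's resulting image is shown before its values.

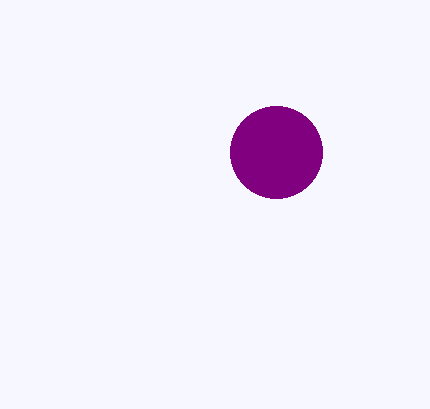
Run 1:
x = 276
y = 152
r = 46
c = 'purple'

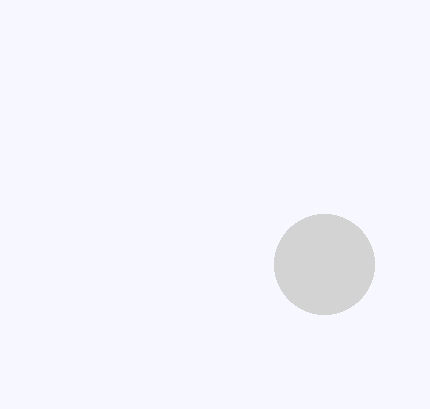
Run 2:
x = 324; y = 264; r = 50; c = 'lightgray'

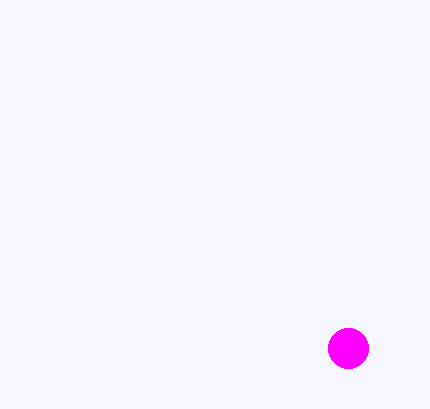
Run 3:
x = 348
y = 348
r = 20
c = 'magenta'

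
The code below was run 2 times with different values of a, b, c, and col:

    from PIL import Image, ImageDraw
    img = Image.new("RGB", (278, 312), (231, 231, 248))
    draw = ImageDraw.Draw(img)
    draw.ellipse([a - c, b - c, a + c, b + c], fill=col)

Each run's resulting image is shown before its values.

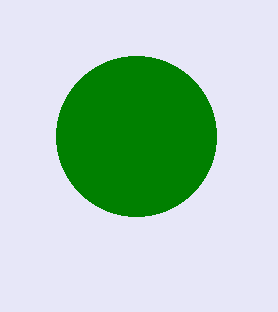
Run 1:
a = 136, b = 136, c = 80, col = 'green'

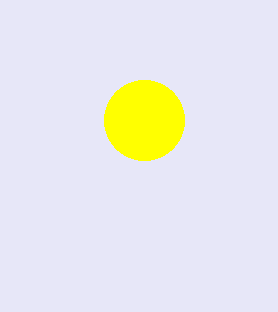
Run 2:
a = 144
b = 120
c = 40
col = 'yellow'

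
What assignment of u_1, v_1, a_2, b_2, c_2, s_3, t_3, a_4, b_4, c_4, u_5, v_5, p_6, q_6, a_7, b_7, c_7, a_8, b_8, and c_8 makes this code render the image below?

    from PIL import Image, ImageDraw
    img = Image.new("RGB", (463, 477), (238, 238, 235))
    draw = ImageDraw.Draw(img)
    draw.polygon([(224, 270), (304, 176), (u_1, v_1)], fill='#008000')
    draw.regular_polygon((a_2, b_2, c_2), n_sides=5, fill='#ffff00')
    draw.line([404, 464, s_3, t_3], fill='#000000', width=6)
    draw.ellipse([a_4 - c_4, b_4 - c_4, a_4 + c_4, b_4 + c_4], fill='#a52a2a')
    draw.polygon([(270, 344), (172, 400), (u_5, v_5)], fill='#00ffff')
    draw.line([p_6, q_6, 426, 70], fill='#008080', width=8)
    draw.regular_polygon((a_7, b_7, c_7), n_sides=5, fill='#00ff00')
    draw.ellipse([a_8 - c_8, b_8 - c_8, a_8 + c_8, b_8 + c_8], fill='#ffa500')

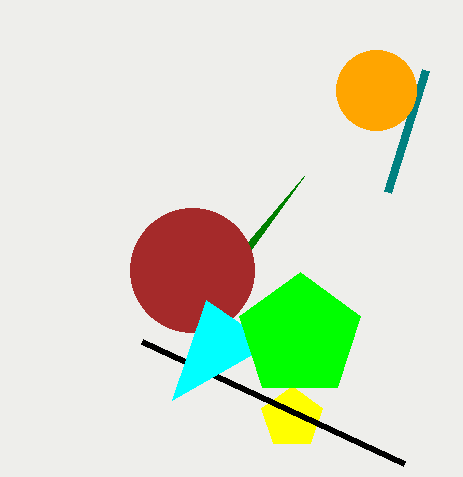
u_1 = 252, v_1 = 248, a_2 = 292, b_2 = 418, c_2 = 32, s_3 = 142, t_3 = 342, a_4 = 192, b_4 = 270, c_4 = 62, u_5 = 206, v_5 = 300, p_6 = 388, q_6 = 192, a_7 = 300, b_7 = 336, c_7 = 64, a_8 = 376, b_8 = 90, c_8 = 40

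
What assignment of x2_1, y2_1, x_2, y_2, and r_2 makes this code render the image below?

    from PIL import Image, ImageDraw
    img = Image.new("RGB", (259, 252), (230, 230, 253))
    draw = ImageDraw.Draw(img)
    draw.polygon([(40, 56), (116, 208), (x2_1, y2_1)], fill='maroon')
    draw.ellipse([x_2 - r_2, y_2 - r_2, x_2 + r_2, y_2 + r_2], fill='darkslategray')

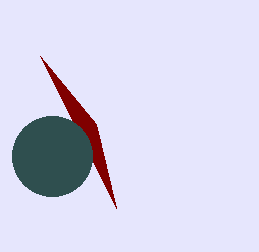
x2_1 = 96; y2_1 = 124; x_2 = 52; y_2 = 156; r_2 = 40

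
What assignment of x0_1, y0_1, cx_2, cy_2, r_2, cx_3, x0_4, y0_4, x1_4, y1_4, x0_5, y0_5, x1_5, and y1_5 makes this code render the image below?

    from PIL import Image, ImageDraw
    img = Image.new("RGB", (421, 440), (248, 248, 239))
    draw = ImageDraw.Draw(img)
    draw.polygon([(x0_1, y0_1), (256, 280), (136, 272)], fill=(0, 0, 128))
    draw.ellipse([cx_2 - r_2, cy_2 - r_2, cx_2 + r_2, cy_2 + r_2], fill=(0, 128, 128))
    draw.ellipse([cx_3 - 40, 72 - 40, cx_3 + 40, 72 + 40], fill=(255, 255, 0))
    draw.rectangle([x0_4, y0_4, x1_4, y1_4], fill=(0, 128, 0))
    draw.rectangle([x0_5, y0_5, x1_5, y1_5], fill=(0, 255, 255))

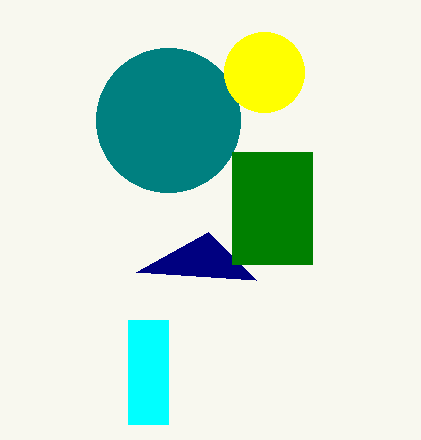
x0_1 = 208
y0_1 = 232
cx_2 = 168
cy_2 = 120
r_2 = 72
cx_3 = 264
x0_4 = 232
y0_4 = 152
x1_4 = 312
y1_4 = 264
x0_5 = 128
y0_5 = 320
x1_5 = 168
y1_5 = 424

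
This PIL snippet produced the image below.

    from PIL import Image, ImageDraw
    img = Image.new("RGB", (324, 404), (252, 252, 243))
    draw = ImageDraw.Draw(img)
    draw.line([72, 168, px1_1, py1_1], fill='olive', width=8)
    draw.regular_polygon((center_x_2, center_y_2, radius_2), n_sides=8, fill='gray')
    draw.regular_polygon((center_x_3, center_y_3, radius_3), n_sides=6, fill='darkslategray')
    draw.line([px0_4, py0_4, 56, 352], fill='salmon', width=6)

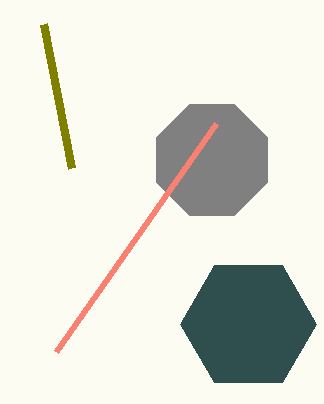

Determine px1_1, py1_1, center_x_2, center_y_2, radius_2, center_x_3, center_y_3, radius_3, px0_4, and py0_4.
px1_1 = 44
py1_1 = 24
center_x_2 = 212
center_y_2 = 160
radius_2 = 60
center_x_3 = 248
center_y_3 = 324
radius_3 = 68
px0_4 = 216
py0_4 = 124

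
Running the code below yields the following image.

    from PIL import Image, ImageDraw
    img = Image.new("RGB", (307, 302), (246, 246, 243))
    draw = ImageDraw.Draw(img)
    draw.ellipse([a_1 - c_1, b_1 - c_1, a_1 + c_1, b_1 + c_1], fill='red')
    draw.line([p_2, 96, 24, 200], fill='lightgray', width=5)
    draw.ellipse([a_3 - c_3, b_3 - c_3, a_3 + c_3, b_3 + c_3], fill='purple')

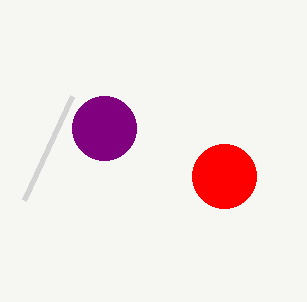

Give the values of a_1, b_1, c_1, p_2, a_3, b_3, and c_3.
a_1 = 224
b_1 = 176
c_1 = 32
p_2 = 72
a_3 = 104
b_3 = 128
c_3 = 32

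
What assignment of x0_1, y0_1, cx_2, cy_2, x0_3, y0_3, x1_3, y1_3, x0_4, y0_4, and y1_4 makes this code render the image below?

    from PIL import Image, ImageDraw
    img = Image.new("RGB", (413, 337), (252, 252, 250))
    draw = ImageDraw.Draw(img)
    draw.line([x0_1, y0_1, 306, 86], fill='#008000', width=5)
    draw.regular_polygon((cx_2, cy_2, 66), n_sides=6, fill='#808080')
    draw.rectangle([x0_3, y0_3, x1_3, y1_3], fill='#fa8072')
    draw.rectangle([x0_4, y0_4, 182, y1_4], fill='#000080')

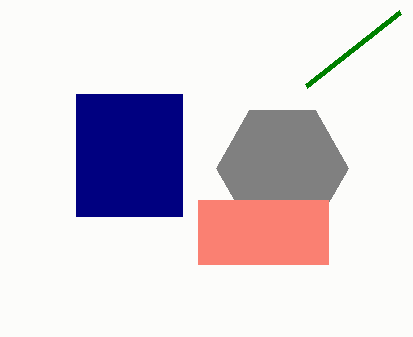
x0_1 = 400; y0_1 = 12; cx_2 = 282; cy_2 = 168; x0_3 = 198; y0_3 = 200; x1_3 = 328; y1_3 = 264; x0_4 = 76; y0_4 = 94; y1_4 = 216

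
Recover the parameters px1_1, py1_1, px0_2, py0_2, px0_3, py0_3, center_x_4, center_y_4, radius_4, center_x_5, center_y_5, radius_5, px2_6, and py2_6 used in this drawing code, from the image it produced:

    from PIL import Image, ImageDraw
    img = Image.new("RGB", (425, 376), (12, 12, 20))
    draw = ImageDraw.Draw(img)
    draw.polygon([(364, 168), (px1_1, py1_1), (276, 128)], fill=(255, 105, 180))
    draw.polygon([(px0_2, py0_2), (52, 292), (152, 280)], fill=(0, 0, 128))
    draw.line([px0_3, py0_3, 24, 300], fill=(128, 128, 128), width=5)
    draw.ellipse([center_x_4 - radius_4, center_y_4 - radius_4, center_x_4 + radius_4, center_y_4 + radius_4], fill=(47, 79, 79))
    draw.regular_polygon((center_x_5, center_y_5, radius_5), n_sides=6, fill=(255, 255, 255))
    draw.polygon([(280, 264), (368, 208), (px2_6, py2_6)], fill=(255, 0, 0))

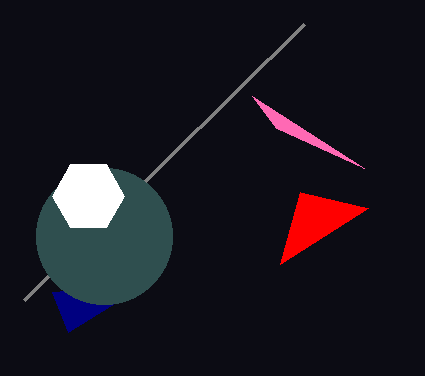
px1_1 = 252; py1_1 = 96; px0_2 = 68; py0_2 = 332; px0_3 = 304; py0_3 = 24; center_x_4 = 104; center_y_4 = 236; radius_4 = 68; center_x_5 = 88; center_y_5 = 196; radius_5 = 36; px2_6 = 300; py2_6 = 192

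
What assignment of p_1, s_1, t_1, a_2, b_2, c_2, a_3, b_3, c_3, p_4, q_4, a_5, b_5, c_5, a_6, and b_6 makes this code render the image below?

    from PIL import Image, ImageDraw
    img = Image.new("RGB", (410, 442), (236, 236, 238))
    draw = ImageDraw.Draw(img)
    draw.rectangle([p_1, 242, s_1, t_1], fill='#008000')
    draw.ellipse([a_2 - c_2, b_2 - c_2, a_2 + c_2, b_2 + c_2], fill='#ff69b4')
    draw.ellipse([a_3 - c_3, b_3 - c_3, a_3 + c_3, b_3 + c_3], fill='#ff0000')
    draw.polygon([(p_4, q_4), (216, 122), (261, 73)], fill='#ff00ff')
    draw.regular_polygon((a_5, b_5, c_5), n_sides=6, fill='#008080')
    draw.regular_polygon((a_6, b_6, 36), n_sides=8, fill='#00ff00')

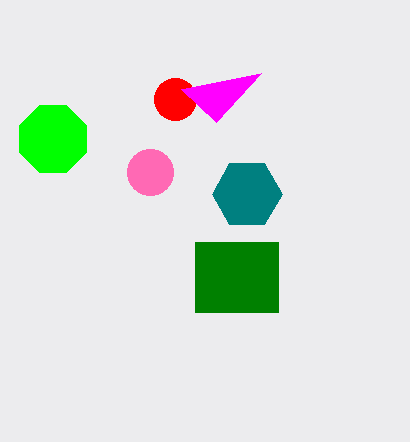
p_1 = 195; s_1 = 278; t_1 = 312; a_2 = 150; b_2 = 172; c_2 = 23; a_3 = 175; b_3 = 99; c_3 = 21; p_4 = 181; q_4 = 89; a_5 = 247; b_5 = 194; c_5 = 35; a_6 = 53; b_6 = 139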